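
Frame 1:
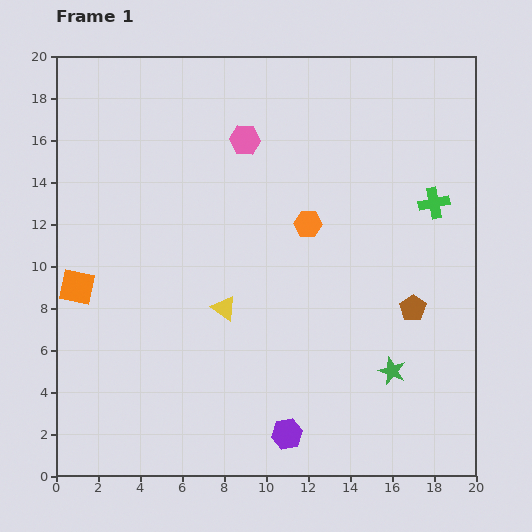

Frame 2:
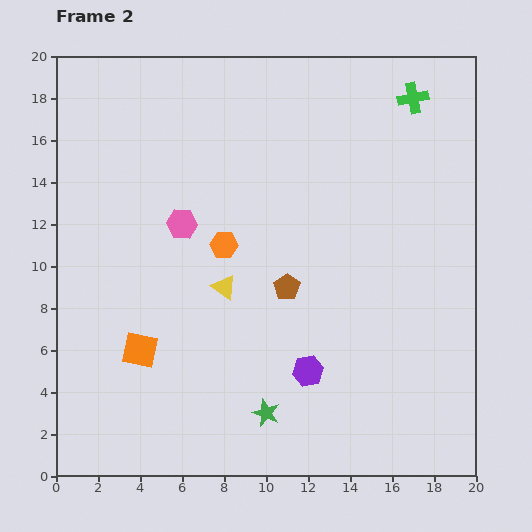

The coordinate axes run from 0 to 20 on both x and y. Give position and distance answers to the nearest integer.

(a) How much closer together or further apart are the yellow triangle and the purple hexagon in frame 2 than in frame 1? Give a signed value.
-1

Distance in frame 1: 7. Distance in frame 2: 6.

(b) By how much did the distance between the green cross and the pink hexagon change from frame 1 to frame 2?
+4

Distance in frame 1: 9. Distance in frame 2: 13.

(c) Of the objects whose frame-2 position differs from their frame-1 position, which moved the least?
the yellow triangle

(moved 1)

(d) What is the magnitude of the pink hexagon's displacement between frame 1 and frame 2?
5

The pink hexagon moved from (9, 16) to (6, 12), a distance of √(3² + 4²) ≈ 5.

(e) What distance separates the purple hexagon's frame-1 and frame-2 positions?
3

The purple hexagon moved from (11, 2) to (12, 5), a distance of √(1² + 3²) ≈ 3.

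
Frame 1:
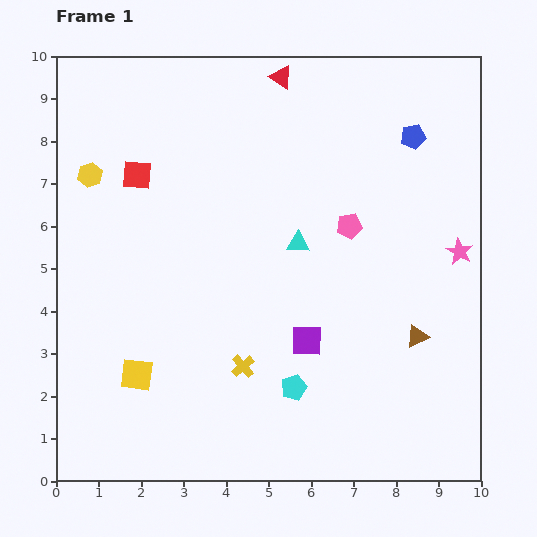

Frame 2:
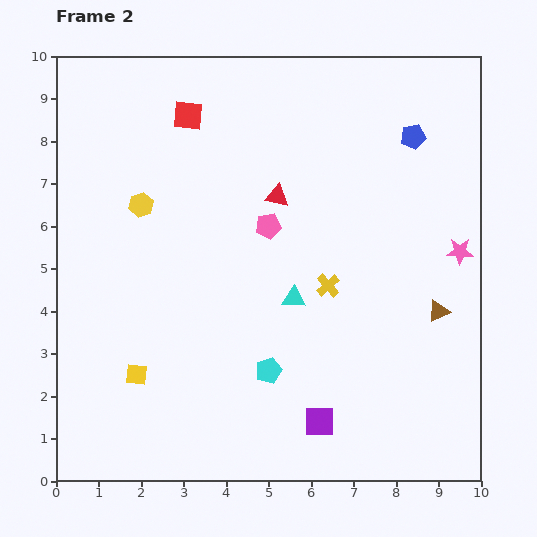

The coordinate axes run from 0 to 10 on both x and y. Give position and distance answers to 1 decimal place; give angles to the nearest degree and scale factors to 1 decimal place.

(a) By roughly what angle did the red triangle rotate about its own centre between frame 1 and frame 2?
21° counter-clockwise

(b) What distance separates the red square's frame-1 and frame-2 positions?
1.8

The red square moved from (1.9, 7.2) to (3.1, 8.6), a distance of √(1.2² + 1.4²) ≈ 1.8.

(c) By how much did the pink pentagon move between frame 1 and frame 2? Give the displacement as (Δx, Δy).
(-1.9, 0.0)

The pink pentagon was at (6.9, 6.0) in frame 1 and (5.0, 6.0) in frame 2.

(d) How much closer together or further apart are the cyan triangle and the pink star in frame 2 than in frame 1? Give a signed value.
+0.3

Distance in frame 1: 3.8. Distance in frame 2: 4.1.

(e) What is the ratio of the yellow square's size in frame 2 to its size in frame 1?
0.6×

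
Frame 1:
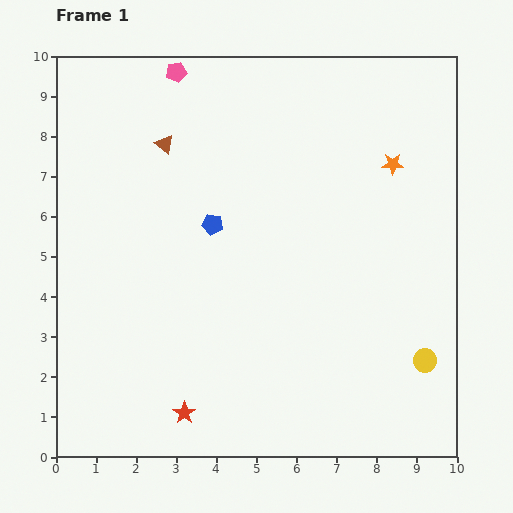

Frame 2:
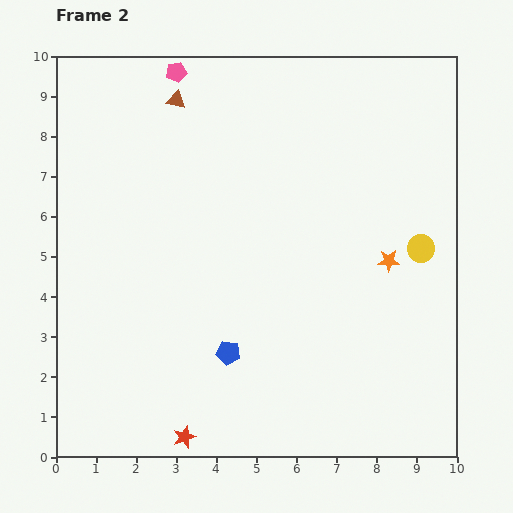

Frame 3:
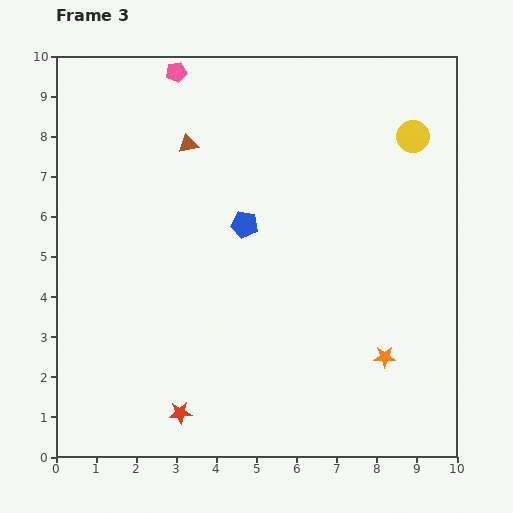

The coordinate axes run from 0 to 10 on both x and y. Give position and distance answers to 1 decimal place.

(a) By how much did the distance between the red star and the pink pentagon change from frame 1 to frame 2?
+0.6

Distance in frame 1: 8.5. Distance in frame 2: 9.1.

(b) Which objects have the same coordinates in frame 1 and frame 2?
the pink pentagon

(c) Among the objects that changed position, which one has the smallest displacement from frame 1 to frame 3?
the red star

(moved 0.1)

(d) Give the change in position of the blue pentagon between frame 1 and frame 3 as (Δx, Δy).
(0.8, 0.0)

The blue pentagon was at (3.9, 5.8) in frame 1 and (4.7, 5.8) in frame 3.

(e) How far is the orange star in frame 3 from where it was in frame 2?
2.4

The orange star moved from (8.3, 4.9) to (8.2, 2.5), a distance of √(0.1² + 2.4²) ≈ 2.4.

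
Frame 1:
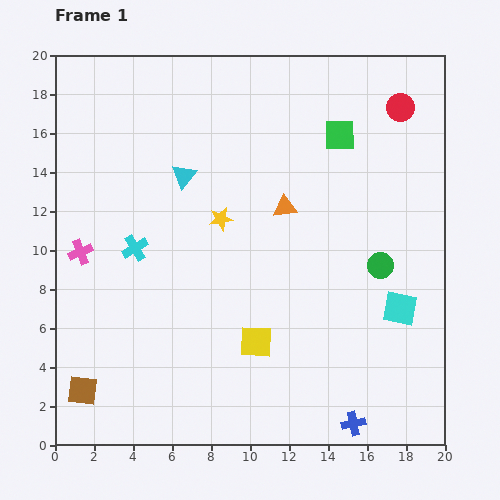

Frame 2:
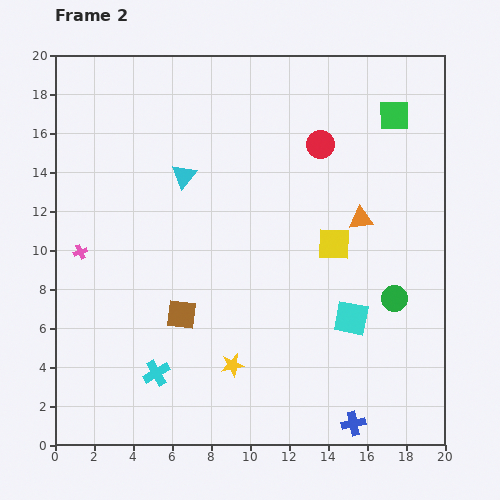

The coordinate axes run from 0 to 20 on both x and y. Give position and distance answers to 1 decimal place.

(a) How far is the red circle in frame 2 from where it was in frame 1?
4.5

The red circle moved from (17.7, 17.3) to (13.6, 15.4), a distance of √(4.1² + 1.9²) ≈ 4.5.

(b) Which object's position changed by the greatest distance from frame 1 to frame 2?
the yellow star

(moved 7.5; next 6.5)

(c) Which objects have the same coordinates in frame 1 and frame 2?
the blue cross, the pink cross, the cyan triangle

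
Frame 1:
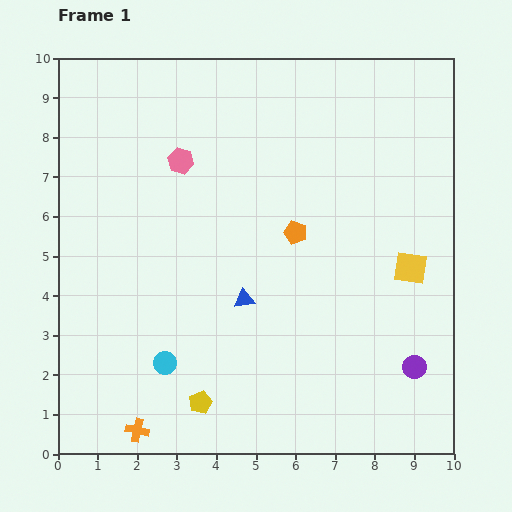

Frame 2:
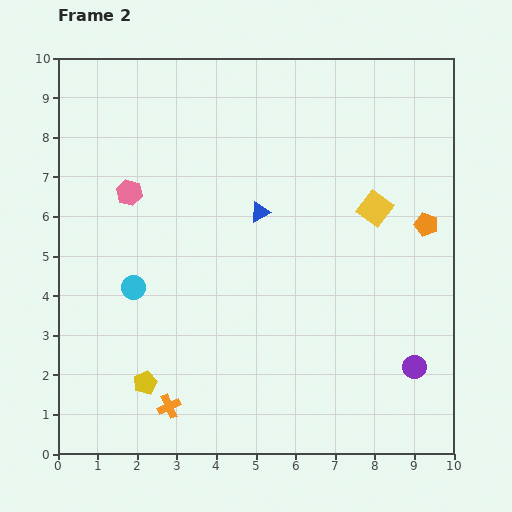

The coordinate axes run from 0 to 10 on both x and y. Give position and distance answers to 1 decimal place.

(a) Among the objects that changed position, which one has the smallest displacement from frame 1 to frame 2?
the orange cross

(moved 1.0)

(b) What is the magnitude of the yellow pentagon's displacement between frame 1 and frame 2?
1.5

The yellow pentagon moved from (3.6, 1.3) to (2.2, 1.8), a distance of √(1.4² + 0.5²) ≈ 1.5.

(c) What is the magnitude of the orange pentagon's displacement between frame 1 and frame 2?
3.3

The orange pentagon moved from (6.0, 5.6) to (9.3, 5.8), a distance of √(3.3² + 0.2²) ≈ 3.3.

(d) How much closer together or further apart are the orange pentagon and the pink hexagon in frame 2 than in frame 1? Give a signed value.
+4.1

Distance in frame 1: 3.4. Distance in frame 2: 7.5.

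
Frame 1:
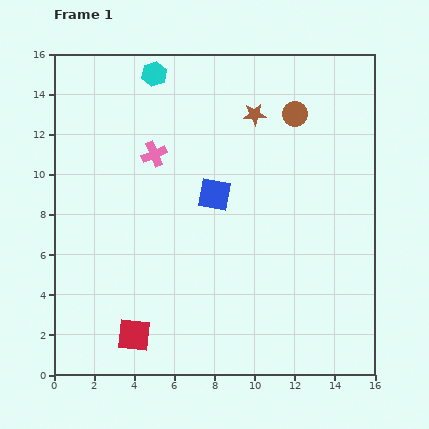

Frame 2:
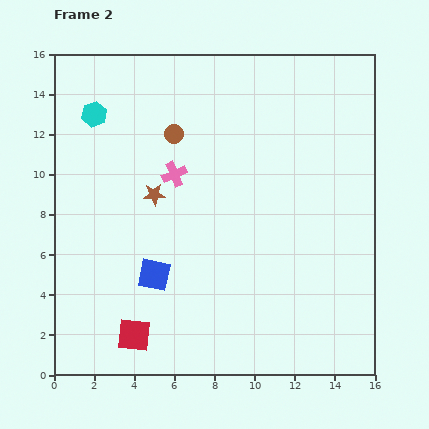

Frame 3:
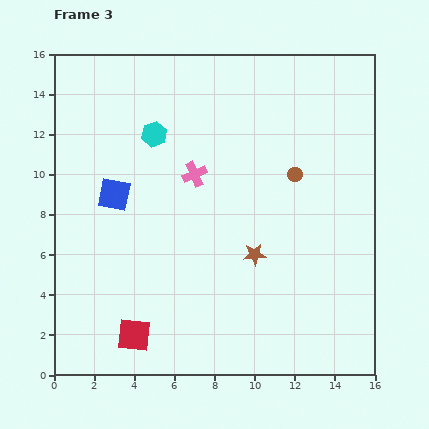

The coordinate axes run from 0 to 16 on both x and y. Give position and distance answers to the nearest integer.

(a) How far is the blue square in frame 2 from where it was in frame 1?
5

The blue square moved from (8, 9) to (5, 5), a distance of √(3² + 4²) ≈ 5.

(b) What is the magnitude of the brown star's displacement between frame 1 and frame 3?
7

The brown star moved from (10, 13) to (10, 6), a distance of √(0² + 7²) ≈ 7.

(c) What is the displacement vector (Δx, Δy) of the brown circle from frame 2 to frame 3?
(6, -2)

The brown circle was at (6, 12) in frame 2 and (12, 10) in frame 3.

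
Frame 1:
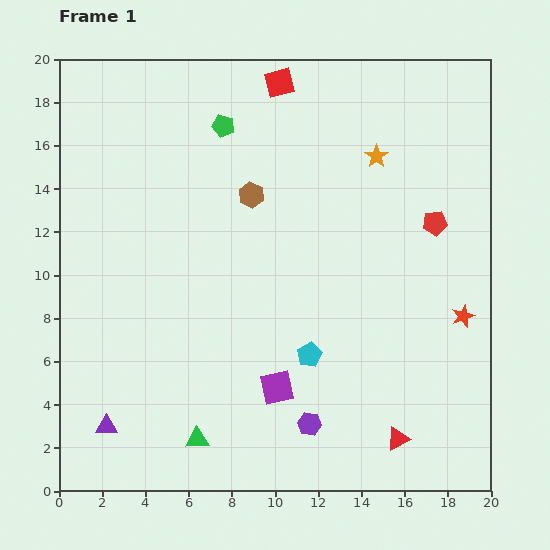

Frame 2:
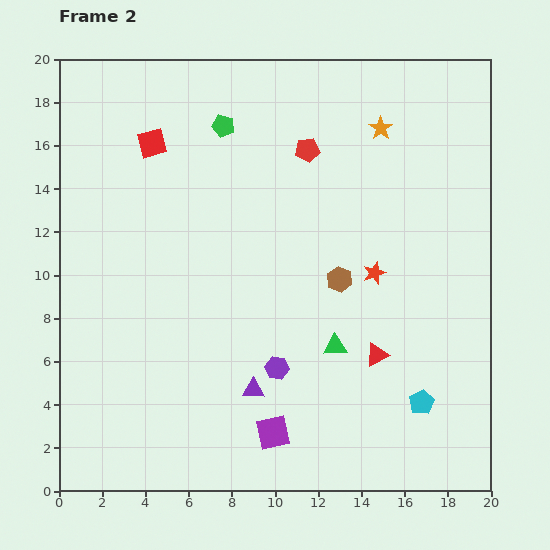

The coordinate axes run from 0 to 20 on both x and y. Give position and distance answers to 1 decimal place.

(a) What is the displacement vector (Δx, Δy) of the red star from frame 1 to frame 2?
(-4.1, 2.0)

The red star was at (18.7, 8.1) in frame 1 and (14.6, 10.1) in frame 2.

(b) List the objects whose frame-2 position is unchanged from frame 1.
the green pentagon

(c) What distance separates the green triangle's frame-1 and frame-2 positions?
7.7

The green triangle moved from (6.4, 2.4) to (12.8, 6.7), a distance of √(6.4² + 4.3²) ≈ 7.7.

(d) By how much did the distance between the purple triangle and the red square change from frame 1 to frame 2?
-5.5

Distance in frame 1: 17.8. Distance in frame 2: 12.3.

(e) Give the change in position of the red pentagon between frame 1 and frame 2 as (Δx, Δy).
(-5.9, 3.4)

The red pentagon was at (17.4, 12.4) in frame 1 and (11.5, 15.8) in frame 2.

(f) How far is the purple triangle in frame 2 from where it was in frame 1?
7.0

The purple triangle moved from (2.2, 3.0) to (9.0, 4.7), a distance of √(6.8² + 1.7²) ≈ 7.0.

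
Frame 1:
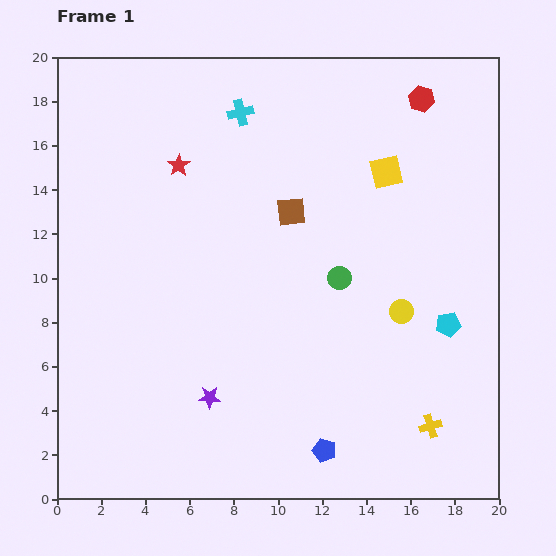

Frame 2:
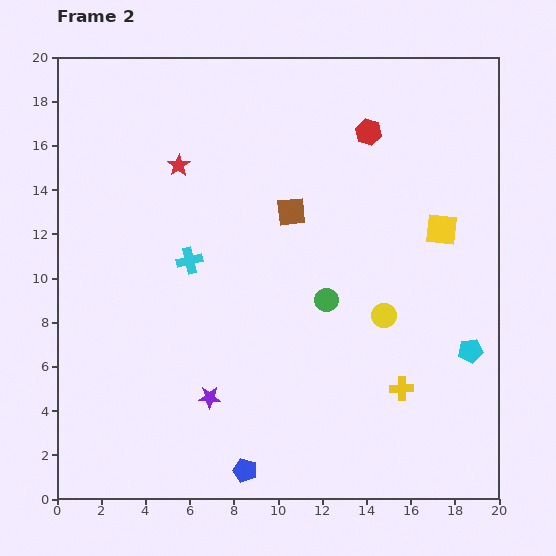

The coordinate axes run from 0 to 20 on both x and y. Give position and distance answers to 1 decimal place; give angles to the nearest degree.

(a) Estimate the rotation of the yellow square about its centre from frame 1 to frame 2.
19° clockwise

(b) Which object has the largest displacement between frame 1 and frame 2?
the cyan cross

(moved 7.1; next 3.7)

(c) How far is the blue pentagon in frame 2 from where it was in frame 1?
3.7

The blue pentagon moved from (12.1, 2.2) to (8.5, 1.3), a distance of √(3.6² + 0.9²) ≈ 3.7.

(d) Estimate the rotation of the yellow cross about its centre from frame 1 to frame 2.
16° clockwise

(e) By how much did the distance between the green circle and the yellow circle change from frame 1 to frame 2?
-0.5

Distance in frame 1: 3.2. Distance in frame 2: 2.7.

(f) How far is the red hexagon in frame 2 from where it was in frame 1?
2.8

The red hexagon moved from (16.5, 18.1) to (14.1, 16.6), a distance of √(2.4² + 1.5²) ≈ 2.8.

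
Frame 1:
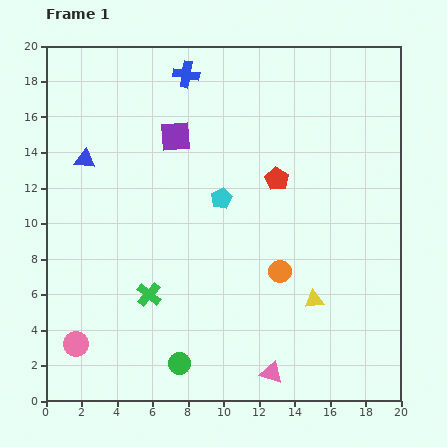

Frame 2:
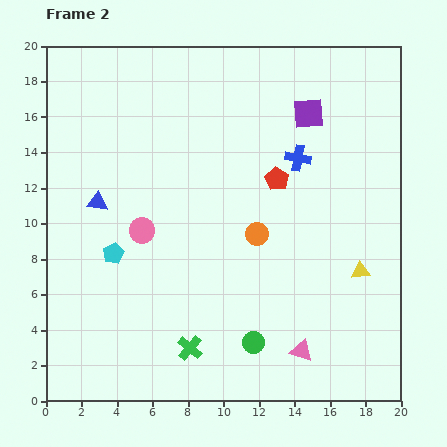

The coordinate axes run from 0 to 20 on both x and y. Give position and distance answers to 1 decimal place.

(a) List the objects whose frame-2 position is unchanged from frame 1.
the red pentagon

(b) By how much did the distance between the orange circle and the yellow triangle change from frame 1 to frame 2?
+3.7

Distance in frame 1: 2.5. Distance in frame 2: 6.2.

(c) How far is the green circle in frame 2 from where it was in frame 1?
4.4

The green circle moved from (7.5, 2.1) to (11.7, 3.3), a distance of √(4.2² + 1.2²) ≈ 4.4.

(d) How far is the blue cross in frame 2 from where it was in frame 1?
7.9

The blue cross moved from (7.9, 18.4) to (14.2, 13.7), a distance of √(6.3² + 4.7²) ≈ 7.9.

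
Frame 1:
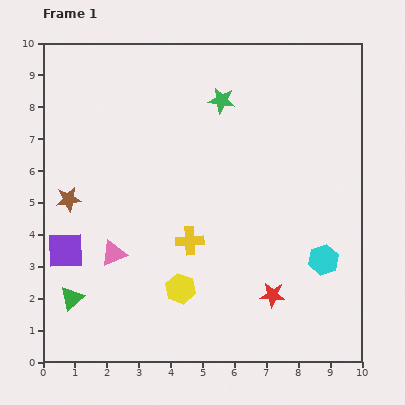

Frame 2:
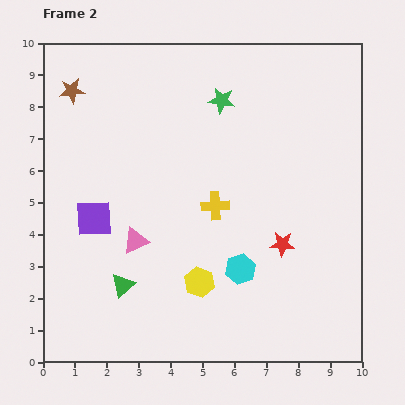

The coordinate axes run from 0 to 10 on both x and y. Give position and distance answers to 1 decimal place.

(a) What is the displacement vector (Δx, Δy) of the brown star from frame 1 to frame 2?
(0.1, 3.4)

The brown star was at (0.8, 5.1) in frame 1 and (0.9, 8.5) in frame 2.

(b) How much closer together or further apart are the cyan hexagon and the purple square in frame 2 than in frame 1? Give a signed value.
-3.2

Distance in frame 1: 8.1. Distance in frame 2: 4.9.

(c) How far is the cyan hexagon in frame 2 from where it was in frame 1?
2.6

The cyan hexagon moved from (8.8, 3.2) to (6.2, 2.9), a distance of √(2.6² + 0.3²) ≈ 2.6.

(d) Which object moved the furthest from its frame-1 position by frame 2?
the brown star

(moved 3.4; next 2.6)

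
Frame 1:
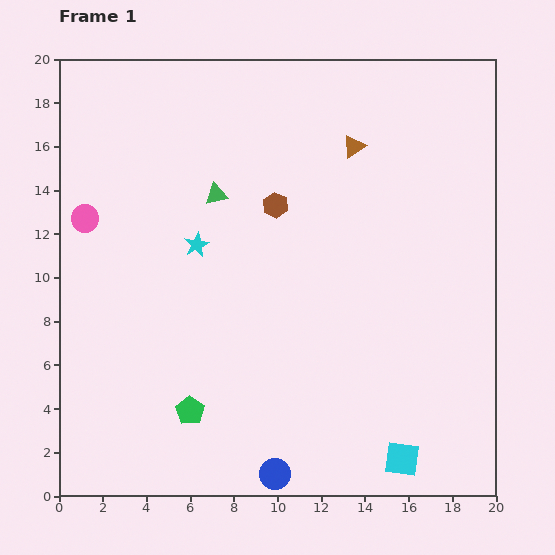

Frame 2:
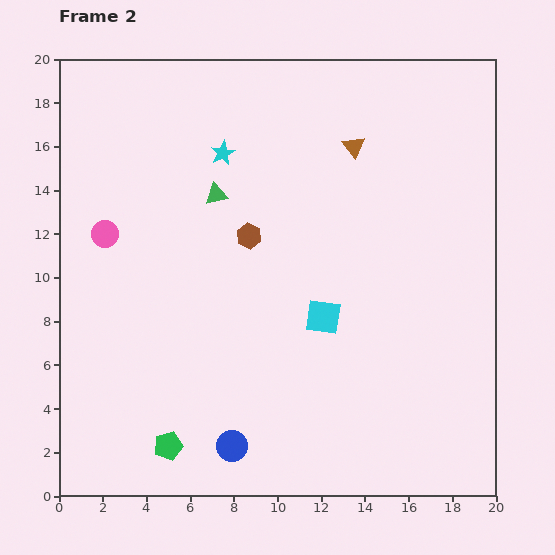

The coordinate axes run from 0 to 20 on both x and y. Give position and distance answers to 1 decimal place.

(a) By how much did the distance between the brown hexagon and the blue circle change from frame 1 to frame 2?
-2.7

Distance in frame 1: 12.3. Distance in frame 2: 9.6.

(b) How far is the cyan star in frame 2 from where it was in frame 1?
4.4

The cyan star moved from (6.3, 11.5) to (7.5, 15.7), a distance of √(1.2² + 4.2²) ≈ 4.4.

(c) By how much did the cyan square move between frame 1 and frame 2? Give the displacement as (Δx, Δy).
(-3.6, 6.5)

The cyan square was at (15.7, 1.7) in frame 1 and (12.1, 8.2) in frame 2.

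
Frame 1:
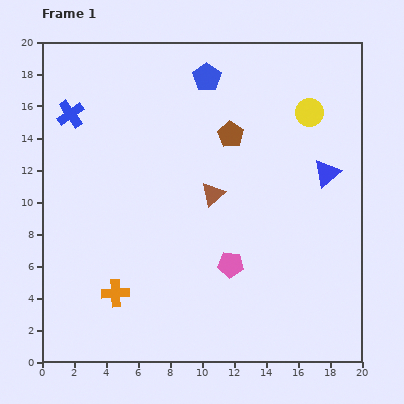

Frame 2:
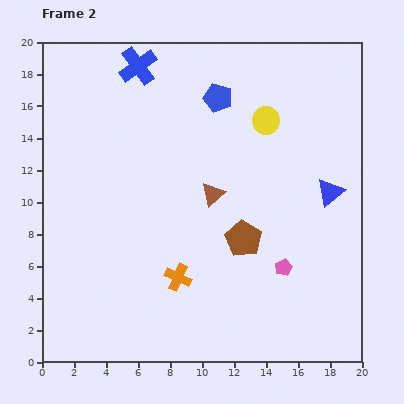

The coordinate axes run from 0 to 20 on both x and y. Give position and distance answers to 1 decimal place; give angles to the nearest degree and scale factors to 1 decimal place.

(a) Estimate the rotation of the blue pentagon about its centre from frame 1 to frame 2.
18° counter-clockwise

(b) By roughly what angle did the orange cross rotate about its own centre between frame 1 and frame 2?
27° clockwise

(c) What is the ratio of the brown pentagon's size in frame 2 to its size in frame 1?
1.4×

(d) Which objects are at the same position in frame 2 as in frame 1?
the brown triangle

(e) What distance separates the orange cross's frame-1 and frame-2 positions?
4.0

The orange cross moved from (4.6, 4.3) to (8.5, 5.3), a distance of √(3.9² + 1.0²) ≈ 4.0.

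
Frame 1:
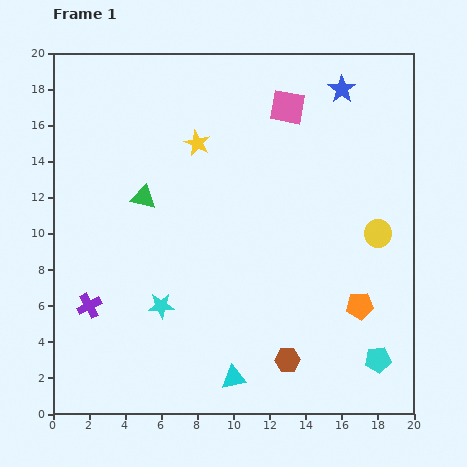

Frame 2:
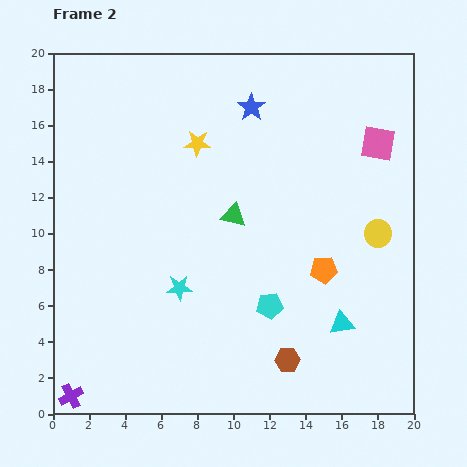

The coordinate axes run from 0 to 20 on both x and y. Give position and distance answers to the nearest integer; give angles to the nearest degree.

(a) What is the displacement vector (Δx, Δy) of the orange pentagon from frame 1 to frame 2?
(-2, 2)

The orange pentagon was at (17, 6) in frame 1 and (15, 8) in frame 2.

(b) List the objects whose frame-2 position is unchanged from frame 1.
the yellow circle, the yellow star, the brown hexagon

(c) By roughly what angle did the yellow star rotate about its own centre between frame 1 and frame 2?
24° counter-clockwise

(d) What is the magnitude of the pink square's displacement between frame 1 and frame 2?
5

The pink square moved from (13, 17) to (18, 15), a distance of √(5² + 2²) ≈ 5.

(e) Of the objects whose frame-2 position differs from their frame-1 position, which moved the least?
the cyan star

(moved 1)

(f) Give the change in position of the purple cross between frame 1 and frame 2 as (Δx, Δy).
(-1, -5)

The purple cross was at (2, 6) in frame 1 and (1, 1) in frame 2.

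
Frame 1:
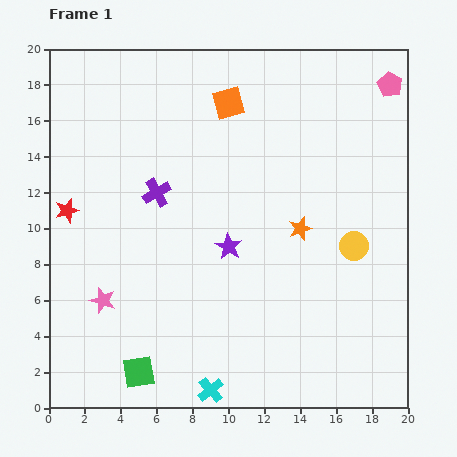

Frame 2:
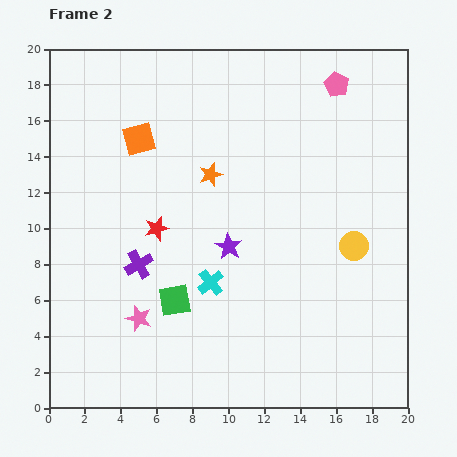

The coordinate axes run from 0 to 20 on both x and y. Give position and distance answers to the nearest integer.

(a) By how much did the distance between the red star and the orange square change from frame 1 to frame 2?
-6

Distance in frame 1: 11. Distance in frame 2: 5.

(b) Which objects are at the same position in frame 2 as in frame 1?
the purple star, the yellow circle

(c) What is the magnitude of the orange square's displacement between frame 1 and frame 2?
5

The orange square moved from (10, 17) to (5, 15), a distance of √(5² + 2²) ≈ 5.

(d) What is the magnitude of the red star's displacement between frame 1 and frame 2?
5

The red star moved from (1, 11) to (6, 10), a distance of √(5² + 1²) ≈ 5.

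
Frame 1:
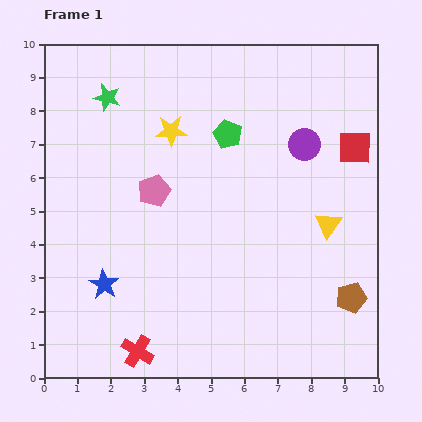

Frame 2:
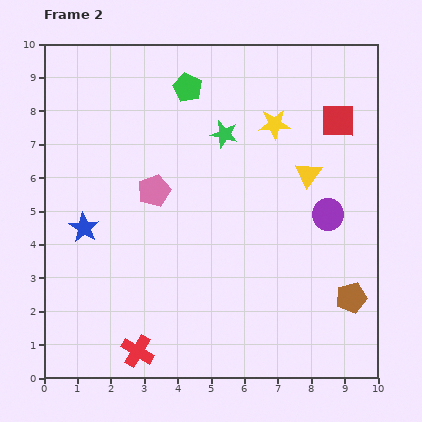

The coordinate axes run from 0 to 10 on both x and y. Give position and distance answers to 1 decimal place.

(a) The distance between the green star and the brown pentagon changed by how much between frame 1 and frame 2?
-3.2

Distance in frame 1: 9.4. Distance in frame 2: 6.2.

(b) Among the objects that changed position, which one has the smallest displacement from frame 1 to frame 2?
the red square

(moved 0.9)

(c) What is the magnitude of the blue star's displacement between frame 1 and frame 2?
1.8

The blue star moved from (1.8, 2.8) to (1.2, 4.5), a distance of √(0.6² + 1.7²) ≈ 1.8.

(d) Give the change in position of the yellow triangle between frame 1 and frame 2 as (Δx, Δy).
(-0.6, 1.5)

The yellow triangle was at (8.5, 4.6) in frame 1 and (7.9, 6.1) in frame 2.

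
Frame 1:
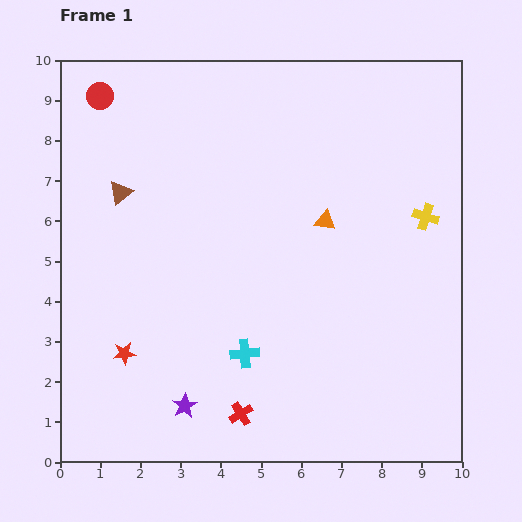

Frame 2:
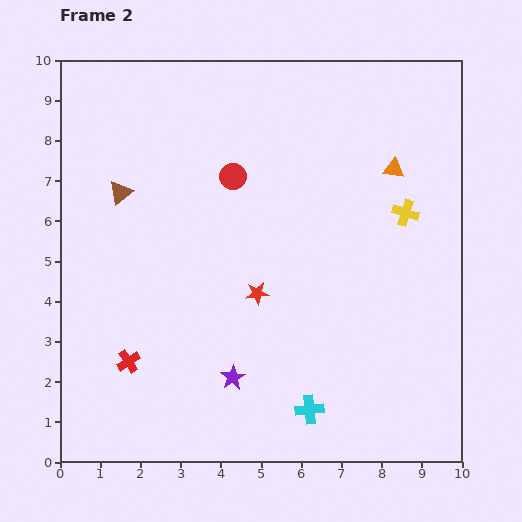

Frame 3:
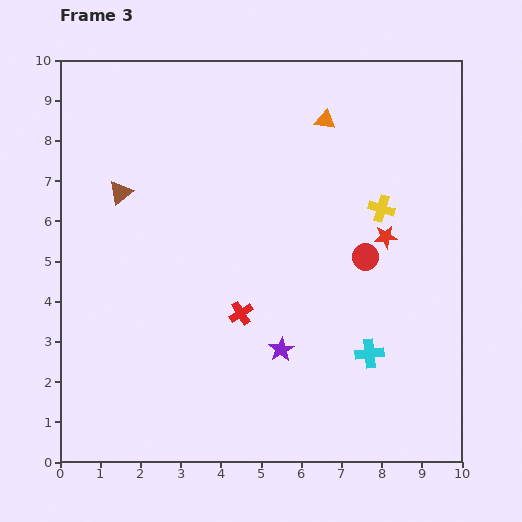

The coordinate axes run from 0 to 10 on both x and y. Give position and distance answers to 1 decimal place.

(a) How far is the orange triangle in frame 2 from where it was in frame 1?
2.1

The orange triangle moved from (6.6, 6.0) to (8.3, 7.3), a distance of √(1.7² + 1.3²) ≈ 2.1.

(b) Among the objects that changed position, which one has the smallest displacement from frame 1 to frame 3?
the yellow cross

(moved 1.1)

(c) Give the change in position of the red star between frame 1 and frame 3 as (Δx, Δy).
(6.5, 2.9)

The red star was at (1.6, 2.7) in frame 1 and (8.1, 5.6) in frame 3.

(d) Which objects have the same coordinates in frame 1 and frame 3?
the brown triangle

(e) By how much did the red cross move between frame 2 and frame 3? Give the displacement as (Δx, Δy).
(2.8, 1.2)

The red cross was at (1.7, 2.5) in frame 2 and (4.5, 3.7) in frame 3.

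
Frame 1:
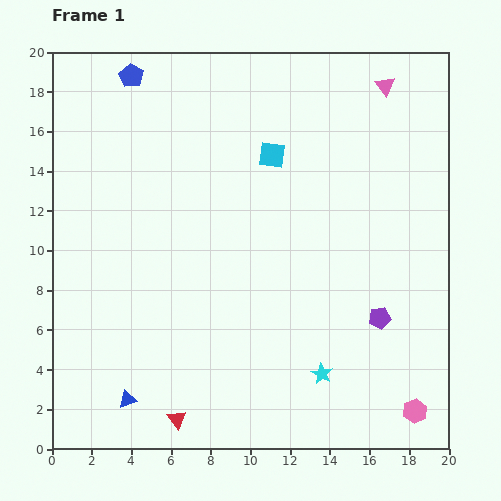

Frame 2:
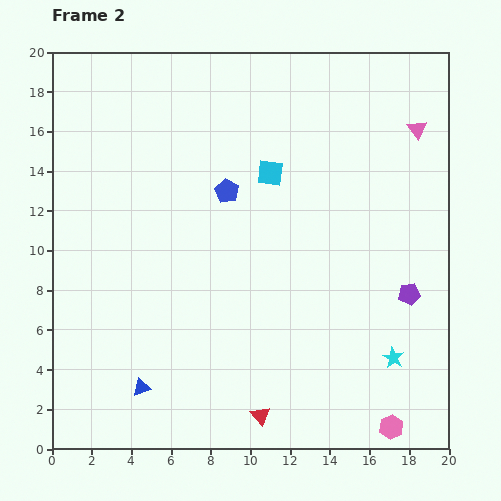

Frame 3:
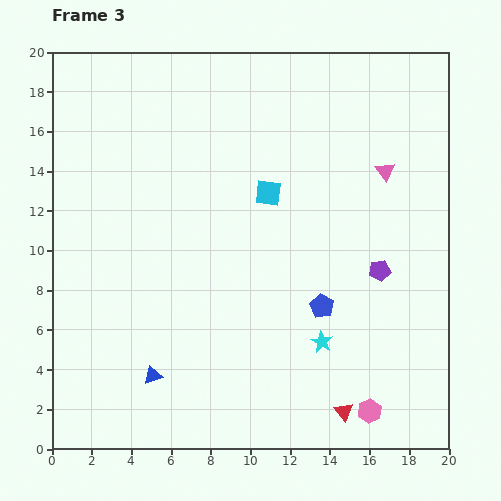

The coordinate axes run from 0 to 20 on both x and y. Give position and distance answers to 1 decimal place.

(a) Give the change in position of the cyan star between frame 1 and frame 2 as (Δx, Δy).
(3.6, 0.8)

The cyan star was at (13.6, 3.8) in frame 1 and (17.2, 4.6) in frame 2.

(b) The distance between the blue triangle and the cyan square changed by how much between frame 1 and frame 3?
-3.4

Distance in frame 1: 14.3. Distance in frame 3: 10.9.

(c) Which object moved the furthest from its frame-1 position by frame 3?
the blue pentagon

(moved 15.1; next 8.4)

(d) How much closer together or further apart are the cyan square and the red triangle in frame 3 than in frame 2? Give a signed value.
-0.6

Distance in frame 2: 12.2. Distance in frame 3: 11.6.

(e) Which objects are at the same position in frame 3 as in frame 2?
none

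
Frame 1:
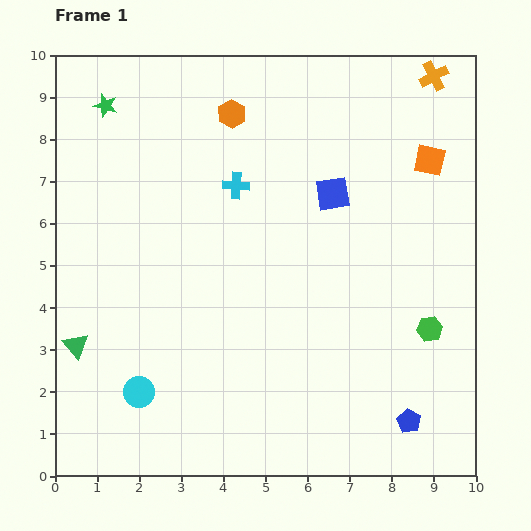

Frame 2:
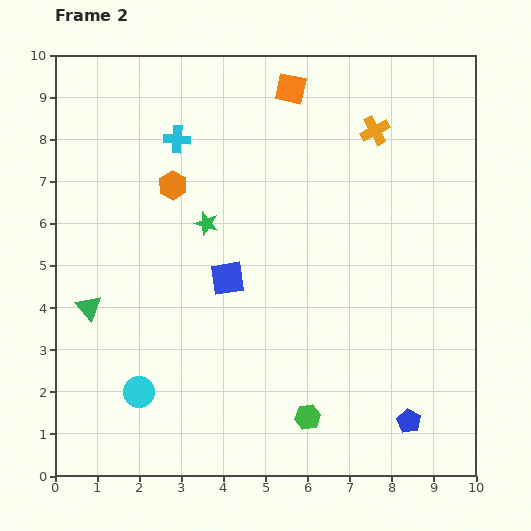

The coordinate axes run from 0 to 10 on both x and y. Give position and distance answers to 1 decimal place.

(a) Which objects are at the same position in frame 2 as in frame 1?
the blue pentagon, the cyan circle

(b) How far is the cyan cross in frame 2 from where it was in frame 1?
1.8

The cyan cross moved from (4.3, 6.9) to (2.9, 8.0), a distance of √(1.4² + 1.1²) ≈ 1.8.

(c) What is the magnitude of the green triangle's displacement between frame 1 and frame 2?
0.9

The green triangle moved from (0.5, 3.1) to (0.8, 4.0), a distance of √(0.3² + 0.9²) ≈ 0.9.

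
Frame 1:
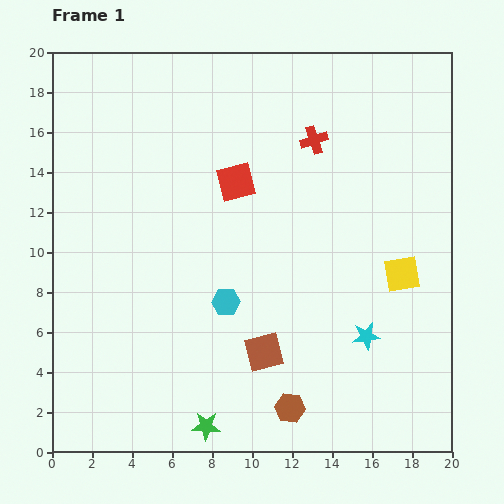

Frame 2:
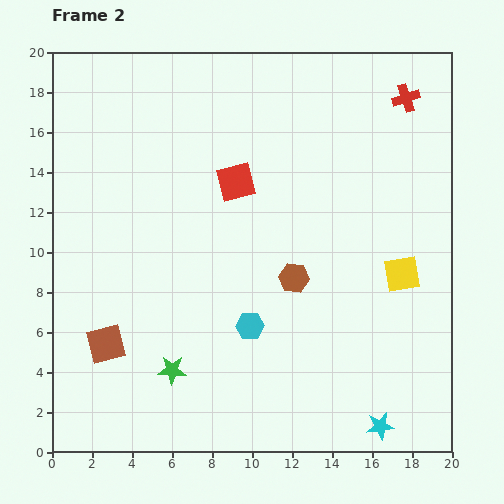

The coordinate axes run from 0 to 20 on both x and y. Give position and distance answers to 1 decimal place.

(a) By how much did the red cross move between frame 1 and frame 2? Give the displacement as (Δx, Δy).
(4.6, 2.1)

The red cross was at (13.1, 15.6) in frame 1 and (17.7, 17.7) in frame 2.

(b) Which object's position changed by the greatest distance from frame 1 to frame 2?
the brown square

(moved 7.9; next 6.5)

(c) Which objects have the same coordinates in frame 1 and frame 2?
the red square, the yellow square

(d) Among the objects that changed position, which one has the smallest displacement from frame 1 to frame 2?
the cyan hexagon

(moved 1.7)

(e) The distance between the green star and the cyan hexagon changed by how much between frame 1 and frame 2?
-1.8

Distance in frame 1: 6.3. Distance in frame 2: 4.5.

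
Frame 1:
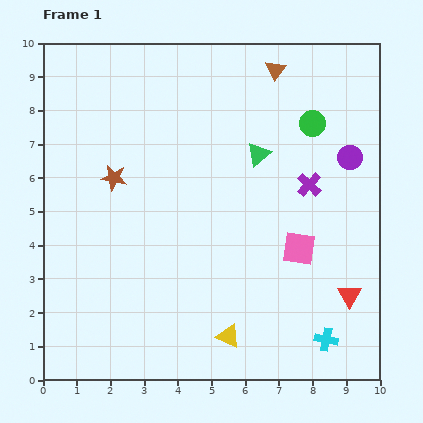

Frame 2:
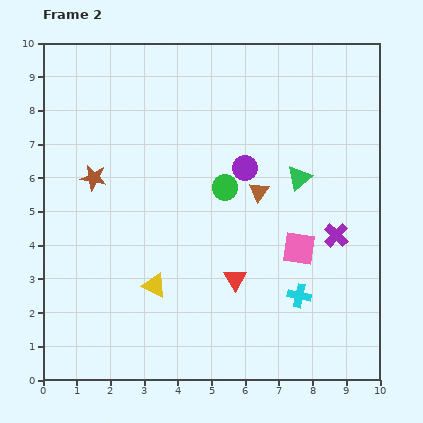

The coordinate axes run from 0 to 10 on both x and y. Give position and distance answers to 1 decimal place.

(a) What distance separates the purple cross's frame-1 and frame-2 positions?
1.7

The purple cross moved from (7.9, 5.8) to (8.7, 4.3), a distance of √(0.8² + 1.5²) ≈ 1.7.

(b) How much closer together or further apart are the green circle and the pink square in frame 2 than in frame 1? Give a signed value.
-0.9

Distance in frame 1: 3.7. Distance in frame 2: 2.8.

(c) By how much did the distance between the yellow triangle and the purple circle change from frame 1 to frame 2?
-2.0

Distance in frame 1: 6.4. Distance in frame 2: 4.4.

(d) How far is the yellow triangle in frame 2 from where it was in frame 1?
2.7

The yellow triangle moved from (5.5, 1.3) to (3.3, 2.8), a distance of √(2.2² + 1.5²) ≈ 2.7.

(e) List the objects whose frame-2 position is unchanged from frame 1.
the pink square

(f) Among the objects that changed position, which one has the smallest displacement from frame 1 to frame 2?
the brown star

(moved 0.6)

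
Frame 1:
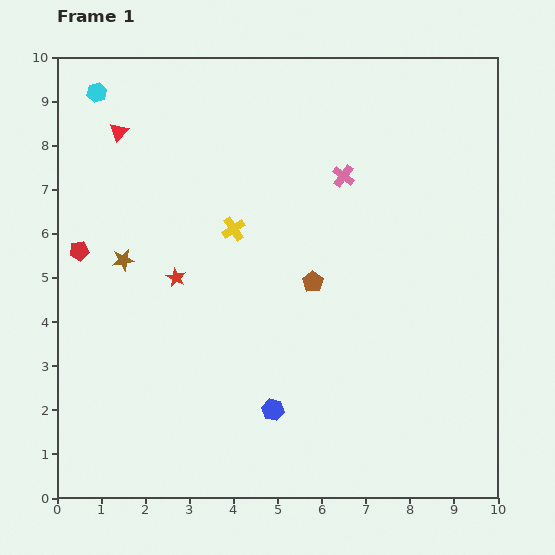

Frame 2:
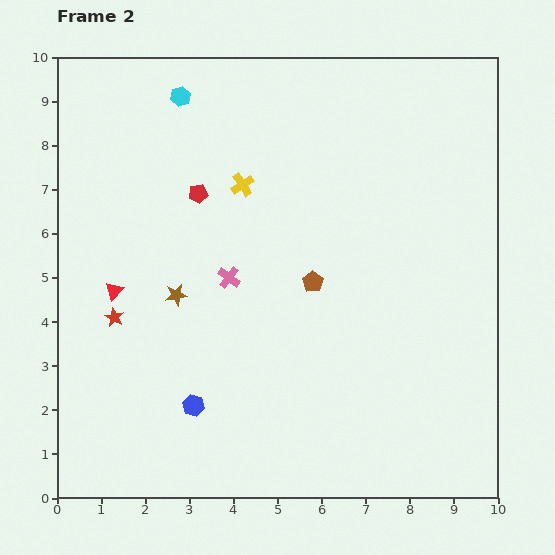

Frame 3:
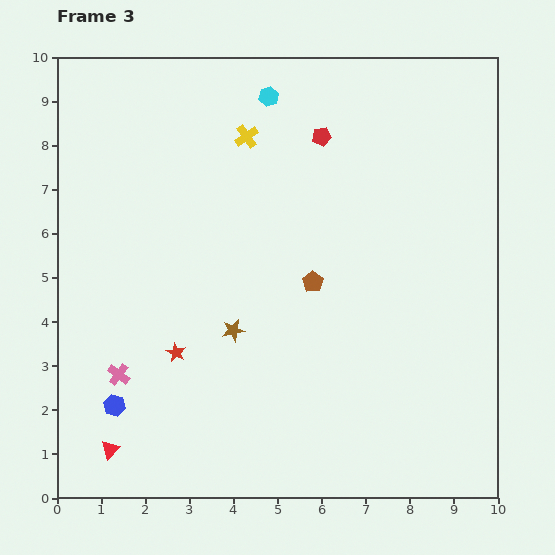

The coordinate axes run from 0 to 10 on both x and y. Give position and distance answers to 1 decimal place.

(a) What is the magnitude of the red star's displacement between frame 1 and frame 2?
1.7

The red star moved from (2.7, 5.0) to (1.3, 4.1), a distance of √(1.4² + 0.9²) ≈ 1.7.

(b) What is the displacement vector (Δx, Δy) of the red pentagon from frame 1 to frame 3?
(5.5, 2.6)

The red pentagon was at (0.5, 5.6) in frame 1 and (6.0, 8.2) in frame 3.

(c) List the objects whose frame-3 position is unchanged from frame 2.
the brown pentagon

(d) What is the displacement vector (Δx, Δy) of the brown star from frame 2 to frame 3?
(1.3, -0.8)

The brown star was at (2.7, 4.6) in frame 2 and (4.0, 3.8) in frame 3.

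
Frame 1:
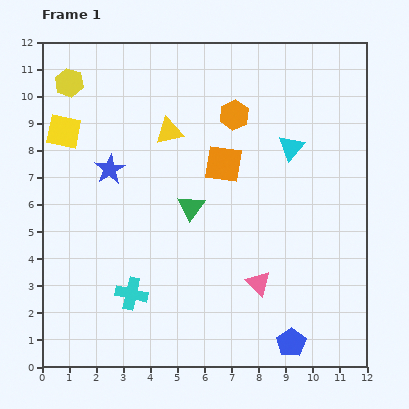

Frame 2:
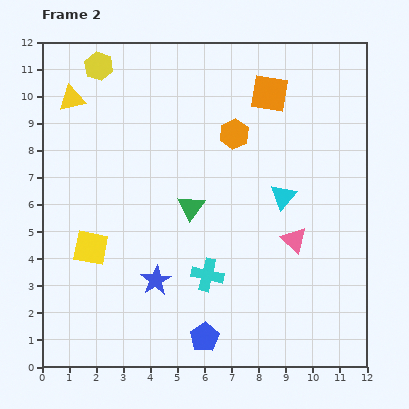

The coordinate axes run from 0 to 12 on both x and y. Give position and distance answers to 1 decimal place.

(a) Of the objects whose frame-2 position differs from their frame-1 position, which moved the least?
the orange hexagon

(moved 0.7)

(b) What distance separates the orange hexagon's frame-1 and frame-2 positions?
0.7

The orange hexagon moved from (7.1, 9.3) to (7.1, 8.6), a distance of √(0.0² + 0.7²) ≈ 0.7.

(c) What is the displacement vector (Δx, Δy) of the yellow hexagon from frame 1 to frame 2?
(1.1, 0.6)

The yellow hexagon was at (1.0, 10.5) in frame 1 and (2.1, 11.1) in frame 2.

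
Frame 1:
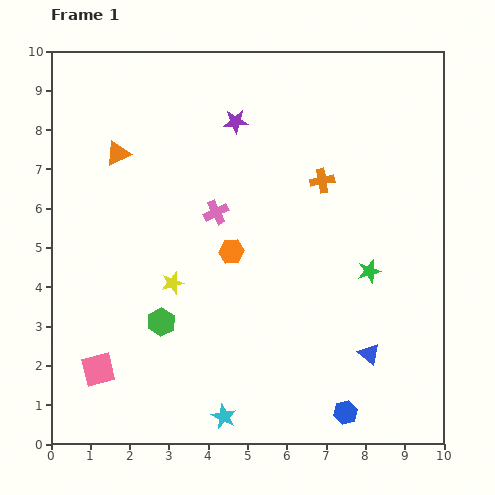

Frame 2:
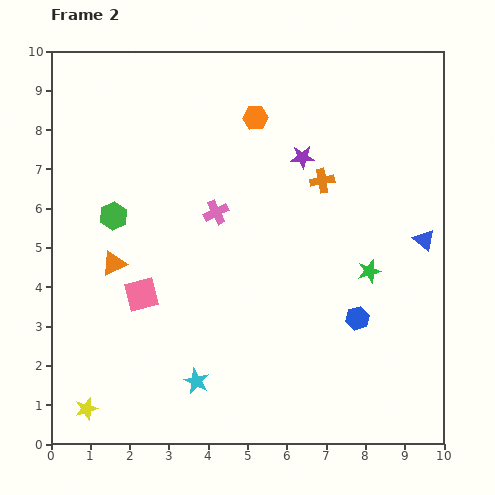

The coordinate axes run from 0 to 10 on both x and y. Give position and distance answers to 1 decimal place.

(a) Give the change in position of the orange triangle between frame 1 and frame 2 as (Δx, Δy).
(-0.1, -2.8)

The orange triangle was at (1.7, 7.4) in frame 1 and (1.6, 4.6) in frame 2.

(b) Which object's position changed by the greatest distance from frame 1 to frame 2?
the yellow star

(moved 3.9; next 3.5)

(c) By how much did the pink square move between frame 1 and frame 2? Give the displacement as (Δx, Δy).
(1.1, 1.9)

The pink square was at (1.2, 1.9) in frame 1 and (2.3, 3.8) in frame 2.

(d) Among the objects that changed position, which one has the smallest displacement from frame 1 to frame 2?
the cyan star

(moved 1.1)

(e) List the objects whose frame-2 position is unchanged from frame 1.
the green star, the pink cross, the orange cross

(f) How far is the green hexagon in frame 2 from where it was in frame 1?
3.0

The green hexagon moved from (2.8, 3.1) to (1.6, 5.8), a distance of √(1.2² + 2.7²) ≈ 3.0.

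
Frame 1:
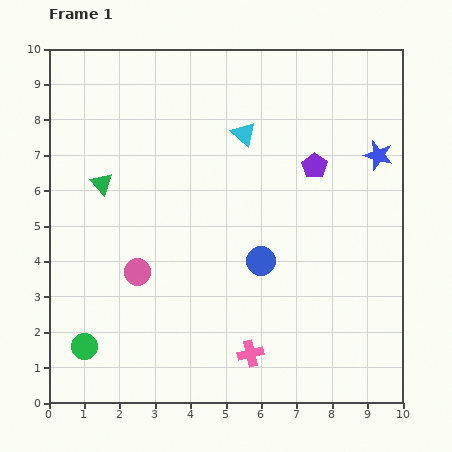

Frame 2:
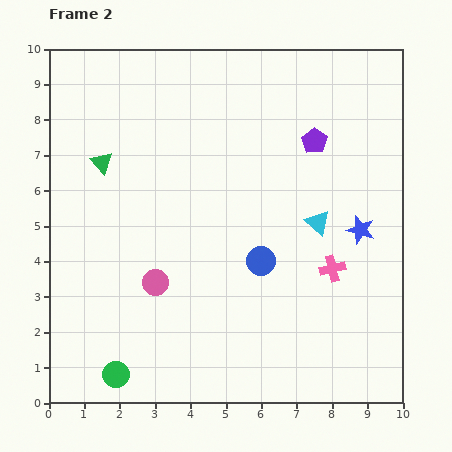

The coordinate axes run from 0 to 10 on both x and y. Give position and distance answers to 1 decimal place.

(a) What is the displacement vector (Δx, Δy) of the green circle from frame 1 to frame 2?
(0.9, -0.8)

The green circle was at (1.0, 1.6) in frame 1 and (1.9, 0.8) in frame 2.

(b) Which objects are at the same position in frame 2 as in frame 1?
the blue circle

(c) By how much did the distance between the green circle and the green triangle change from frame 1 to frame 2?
+1.4

Distance in frame 1: 4.6. Distance in frame 2: 6.0.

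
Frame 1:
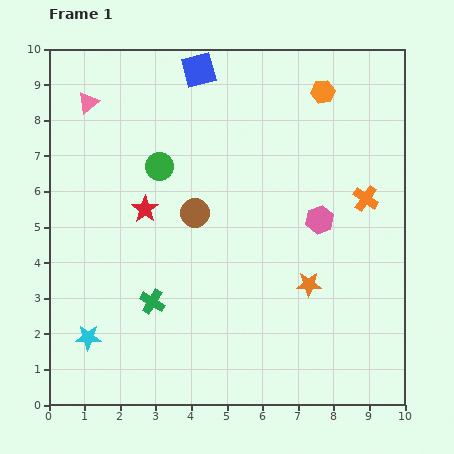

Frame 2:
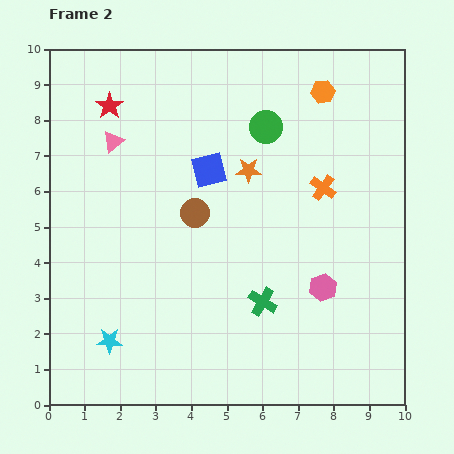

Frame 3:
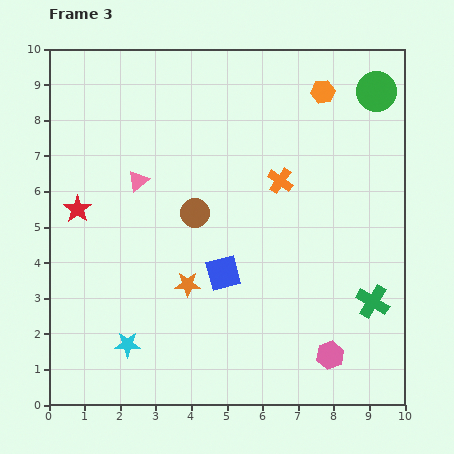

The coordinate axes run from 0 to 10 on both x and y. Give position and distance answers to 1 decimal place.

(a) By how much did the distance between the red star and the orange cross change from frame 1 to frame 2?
+0.2

Distance in frame 1: 6.2. Distance in frame 2: 6.4.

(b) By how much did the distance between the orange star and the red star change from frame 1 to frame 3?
-1.4

Distance in frame 1: 5.1. Distance in frame 3: 3.7.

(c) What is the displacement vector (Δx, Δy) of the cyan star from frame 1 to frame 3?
(1.1, -0.2)

The cyan star was at (1.1, 1.9) in frame 1 and (2.2, 1.7) in frame 3.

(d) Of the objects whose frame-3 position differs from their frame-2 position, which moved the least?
the cyan star

(moved 0.5)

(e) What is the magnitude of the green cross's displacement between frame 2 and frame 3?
3.1

The green cross moved from (6.0, 2.9) to (9.1, 2.9), a distance of √(3.1² + 0.0²) ≈ 3.1.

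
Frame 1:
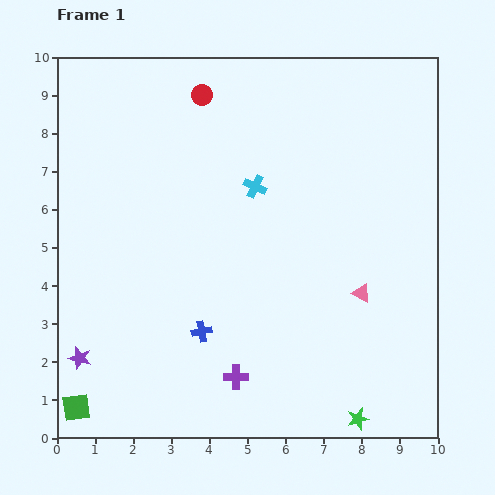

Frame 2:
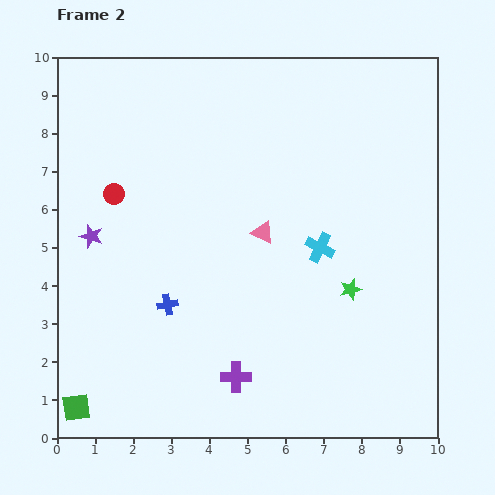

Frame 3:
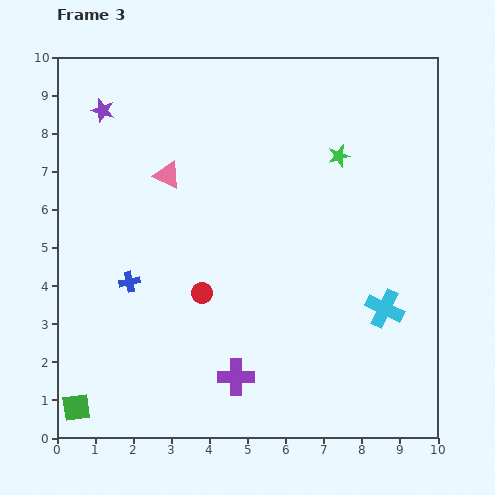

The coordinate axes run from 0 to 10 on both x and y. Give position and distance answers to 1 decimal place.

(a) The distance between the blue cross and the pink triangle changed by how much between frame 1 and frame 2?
-1.2

Distance in frame 1: 4.3. Distance in frame 2: 3.1.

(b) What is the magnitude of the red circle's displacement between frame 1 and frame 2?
3.5

The red circle moved from (3.8, 9.0) to (1.5, 6.4), a distance of √(2.3² + 2.6²) ≈ 3.5.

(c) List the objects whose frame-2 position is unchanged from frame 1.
the green square, the purple cross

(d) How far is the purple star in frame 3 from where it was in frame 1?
6.5

The purple star moved from (0.6, 2.1) to (1.2, 8.6), a distance of √(0.6² + 6.5²) ≈ 6.5.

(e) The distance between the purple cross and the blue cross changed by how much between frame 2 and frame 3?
+1.2

Distance in frame 2: 2.6. Distance in frame 3: 3.8.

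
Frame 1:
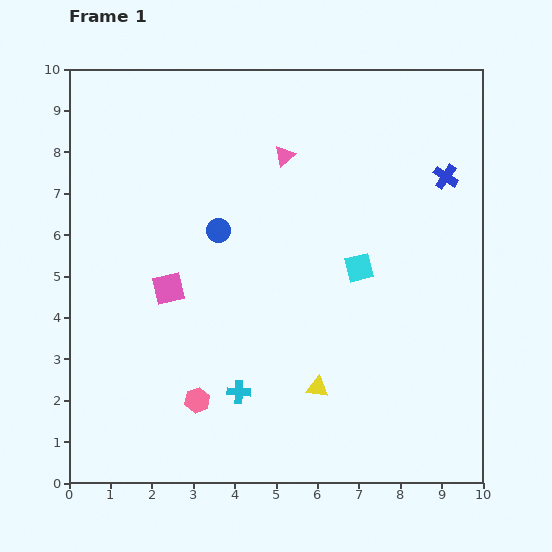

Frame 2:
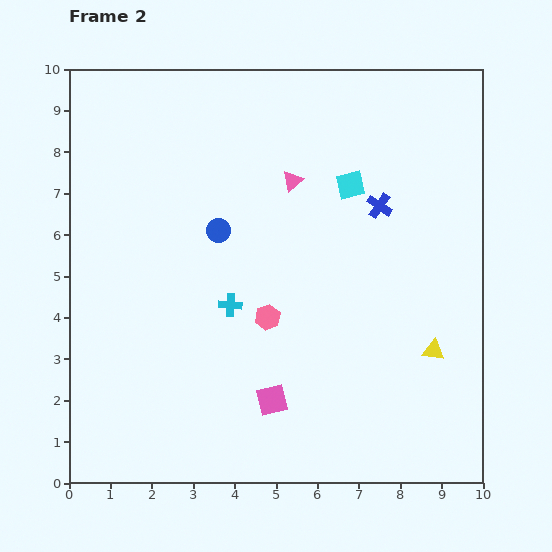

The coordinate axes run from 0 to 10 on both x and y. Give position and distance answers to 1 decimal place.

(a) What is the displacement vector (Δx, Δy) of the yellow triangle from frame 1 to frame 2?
(2.8, 0.9)

The yellow triangle was at (6.0, 2.3) in frame 1 and (8.8, 3.2) in frame 2.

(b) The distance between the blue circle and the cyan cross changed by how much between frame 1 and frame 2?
-2.1

Distance in frame 1: 3.9. Distance in frame 2: 1.8.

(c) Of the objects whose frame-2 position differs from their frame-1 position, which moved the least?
the pink triangle

(moved 0.6)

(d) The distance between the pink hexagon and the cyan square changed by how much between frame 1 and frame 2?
-1.2

Distance in frame 1: 5.0. Distance in frame 2: 3.8.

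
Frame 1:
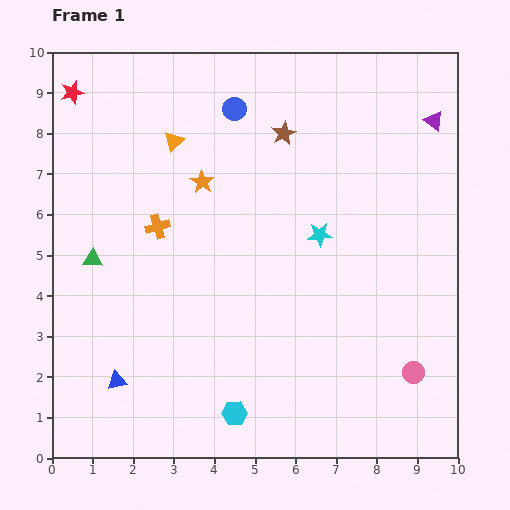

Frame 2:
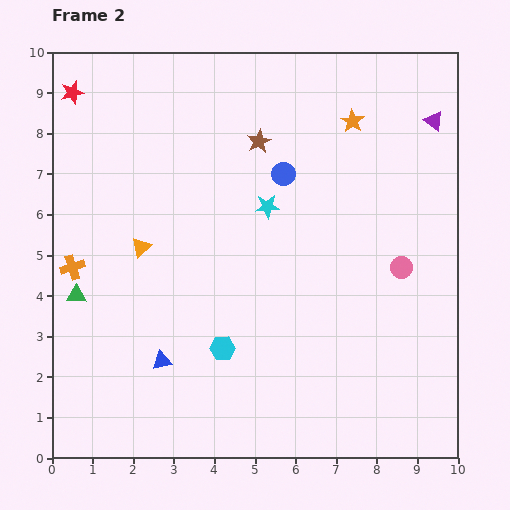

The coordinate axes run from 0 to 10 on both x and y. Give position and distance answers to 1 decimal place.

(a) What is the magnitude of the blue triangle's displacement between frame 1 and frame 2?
1.2

The blue triangle moved from (1.6, 1.9) to (2.7, 2.4), a distance of √(1.1² + 0.5²) ≈ 1.2.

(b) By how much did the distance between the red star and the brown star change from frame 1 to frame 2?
-0.5

Distance in frame 1: 5.3. Distance in frame 2: 4.8.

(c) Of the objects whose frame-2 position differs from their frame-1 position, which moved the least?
the brown star

(moved 0.6)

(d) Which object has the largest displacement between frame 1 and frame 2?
the orange star

(moved 4.0; next 2.7)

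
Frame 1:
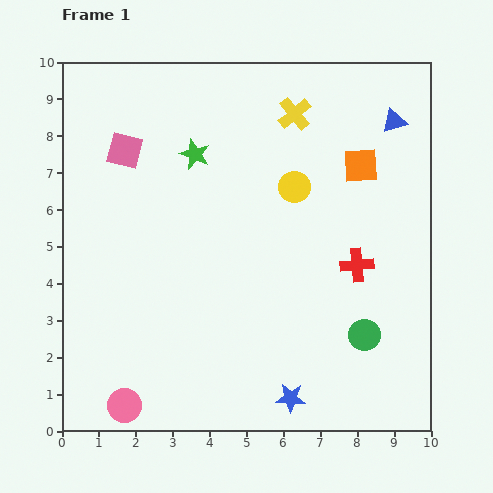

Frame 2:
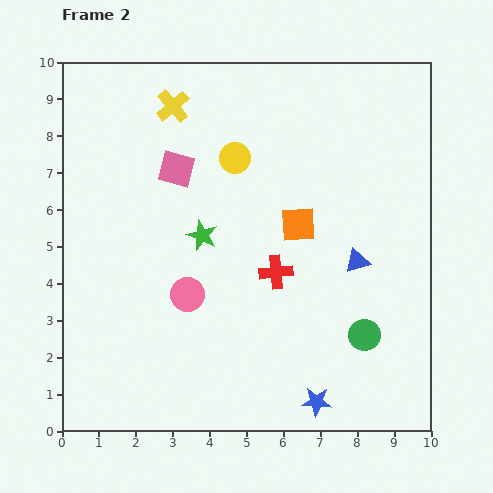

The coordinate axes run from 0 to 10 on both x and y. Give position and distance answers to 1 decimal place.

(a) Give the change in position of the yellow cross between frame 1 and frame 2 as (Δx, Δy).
(-3.3, 0.2)

The yellow cross was at (6.3, 8.6) in frame 1 and (3.0, 8.8) in frame 2.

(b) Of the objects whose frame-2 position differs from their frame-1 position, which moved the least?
the blue star

(moved 0.7)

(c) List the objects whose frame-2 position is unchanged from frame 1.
the green circle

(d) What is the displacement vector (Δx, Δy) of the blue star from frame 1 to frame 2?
(0.7, -0.1)

The blue star was at (6.2, 0.9) in frame 1 and (6.9, 0.8) in frame 2.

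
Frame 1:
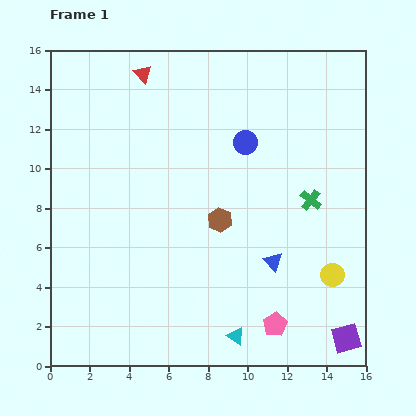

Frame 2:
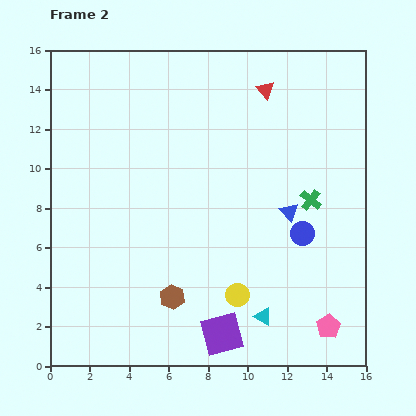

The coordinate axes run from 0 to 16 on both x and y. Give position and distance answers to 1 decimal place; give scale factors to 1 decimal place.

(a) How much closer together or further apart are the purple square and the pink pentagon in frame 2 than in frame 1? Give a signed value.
+1.7

Distance in frame 1: 3.7. Distance in frame 2: 5.4.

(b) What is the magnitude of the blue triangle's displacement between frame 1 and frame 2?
2.6

The blue triangle moved from (11.3, 5.3) to (12.1, 7.8), a distance of √(0.8² + 2.5²) ≈ 2.6.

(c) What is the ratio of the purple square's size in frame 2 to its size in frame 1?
1.5×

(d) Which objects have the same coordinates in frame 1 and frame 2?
the green cross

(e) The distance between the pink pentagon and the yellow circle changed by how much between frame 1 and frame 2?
+1.1

Distance in frame 1: 3.8. Distance in frame 2: 4.9.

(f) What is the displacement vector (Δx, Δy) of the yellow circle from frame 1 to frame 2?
(-4.8, -1.0)

The yellow circle was at (14.3, 4.6) in frame 1 and (9.5, 3.6) in frame 2.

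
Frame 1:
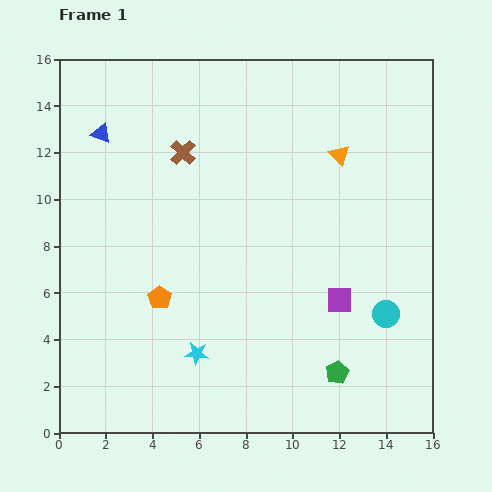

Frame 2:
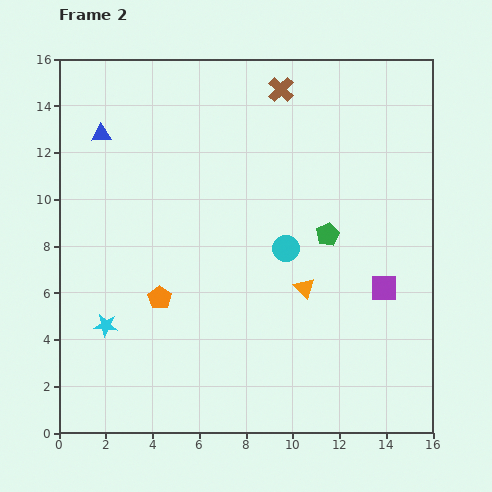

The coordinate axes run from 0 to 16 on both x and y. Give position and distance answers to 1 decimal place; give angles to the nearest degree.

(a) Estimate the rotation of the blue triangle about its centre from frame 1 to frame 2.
22° counter-clockwise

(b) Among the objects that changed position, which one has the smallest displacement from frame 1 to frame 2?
the purple square

(moved 2.0)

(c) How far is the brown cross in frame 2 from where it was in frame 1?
5.0

The brown cross moved from (5.3, 12.0) to (9.5, 14.7), a distance of √(4.2² + 2.7²) ≈ 5.0.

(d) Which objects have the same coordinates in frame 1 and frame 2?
the blue triangle, the orange pentagon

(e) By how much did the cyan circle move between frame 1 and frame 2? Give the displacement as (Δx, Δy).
(-4.3, 2.8)

The cyan circle was at (14.0, 5.1) in frame 1 and (9.7, 7.9) in frame 2.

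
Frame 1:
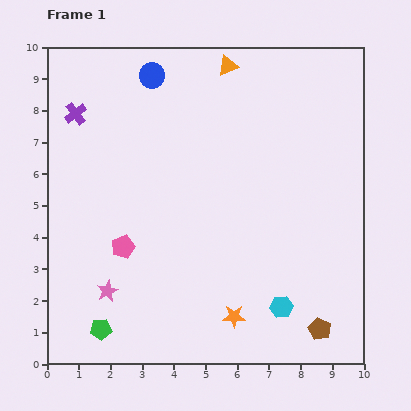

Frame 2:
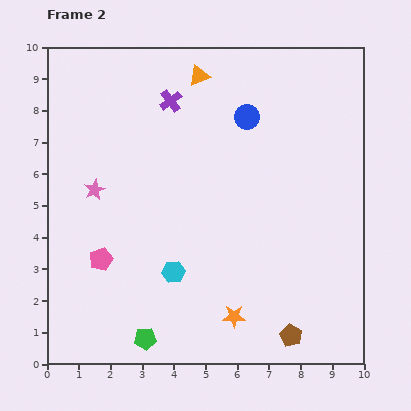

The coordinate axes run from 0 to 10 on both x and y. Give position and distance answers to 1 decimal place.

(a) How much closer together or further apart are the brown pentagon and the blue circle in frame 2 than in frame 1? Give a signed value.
-2.6

Distance in frame 1: 9.6. Distance in frame 2: 7.0.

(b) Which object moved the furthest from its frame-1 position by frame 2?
the cyan hexagon

(moved 3.6; next 3.3)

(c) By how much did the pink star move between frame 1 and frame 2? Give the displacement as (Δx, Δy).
(-0.4, 3.2)

The pink star was at (1.9, 2.3) in frame 1 and (1.5, 5.5) in frame 2.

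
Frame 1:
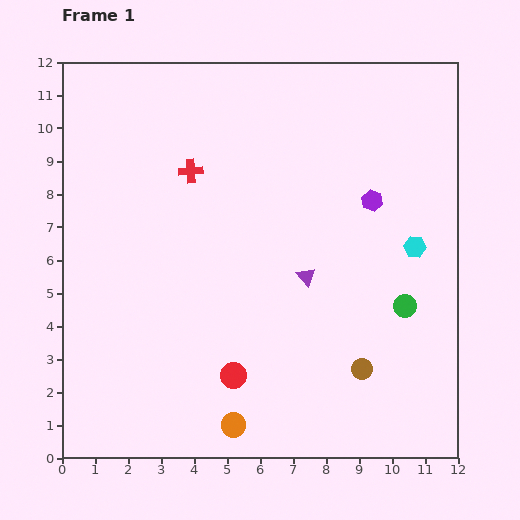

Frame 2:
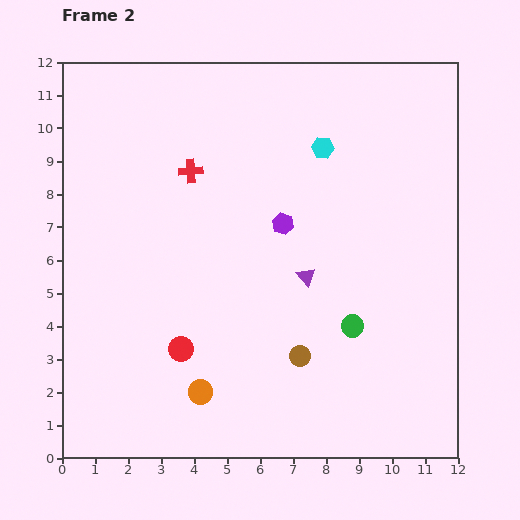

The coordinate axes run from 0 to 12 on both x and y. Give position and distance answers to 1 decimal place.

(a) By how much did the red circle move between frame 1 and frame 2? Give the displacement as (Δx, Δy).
(-1.6, 0.8)

The red circle was at (5.2, 2.5) in frame 1 and (3.6, 3.3) in frame 2.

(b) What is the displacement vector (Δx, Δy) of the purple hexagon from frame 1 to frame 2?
(-2.7, -0.7)

The purple hexagon was at (9.4, 7.8) in frame 1 and (6.7, 7.1) in frame 2.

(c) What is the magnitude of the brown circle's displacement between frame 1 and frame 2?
1.9

The brown circle moved from (9.1, 2.7) to (7.2, 3.1), a distance of √(1.9² + 0.4²) ≈ 1.9.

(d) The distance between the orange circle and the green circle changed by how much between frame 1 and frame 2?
-1.3

Distance in frame 1: 6.3. Distance in frame 2: 5.0.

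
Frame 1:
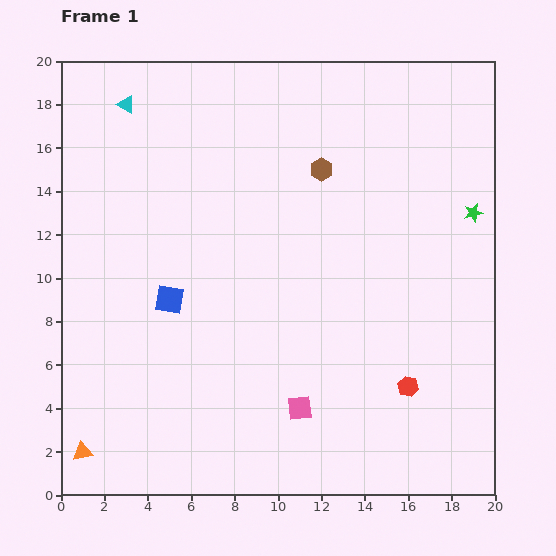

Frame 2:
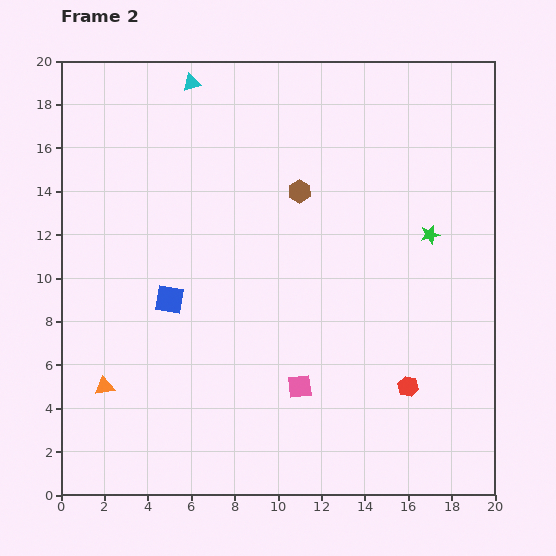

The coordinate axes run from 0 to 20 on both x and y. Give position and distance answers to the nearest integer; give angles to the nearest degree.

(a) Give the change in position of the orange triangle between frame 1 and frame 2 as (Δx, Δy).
(1, 3)

The orange triangle was at (1, 2) in frame 1 and (2, 5) in frame 2.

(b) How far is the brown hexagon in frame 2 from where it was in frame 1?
1

The brown hexagon moved from (12, 15) to (11, 14), a distance of √(1² + 1²) ≈ 1.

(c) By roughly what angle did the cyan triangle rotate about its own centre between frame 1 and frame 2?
46° counter-clockwise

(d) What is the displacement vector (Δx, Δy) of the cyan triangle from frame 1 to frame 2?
(3, 1)

The cyan triangle was at (3, 18) in frame 1 and (6, 19) in frame 2.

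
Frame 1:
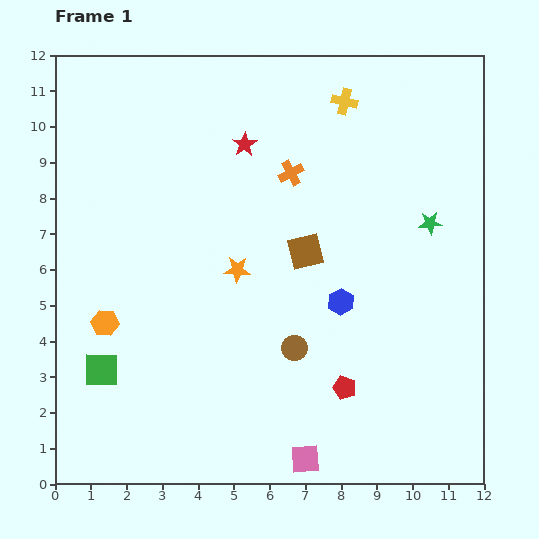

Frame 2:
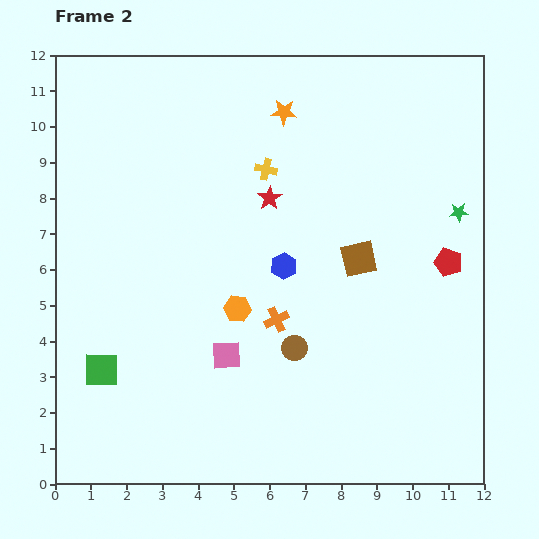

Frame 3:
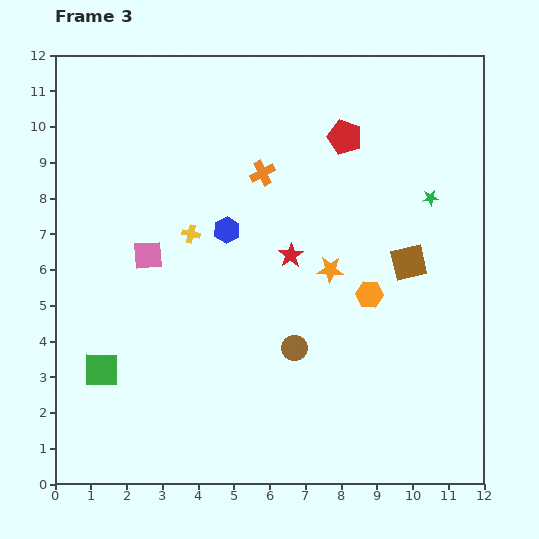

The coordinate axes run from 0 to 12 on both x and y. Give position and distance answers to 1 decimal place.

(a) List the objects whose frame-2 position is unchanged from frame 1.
the brown circle, the green square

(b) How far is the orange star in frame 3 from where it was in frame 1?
2.6

The orange star moved from (5.1, 6.0) to (7.7, 6.0), a distance of √(2.6² + 0.0²) ≈ 2.6.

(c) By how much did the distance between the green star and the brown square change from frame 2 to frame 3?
-1.2

Distance in frame 2: 3.1. Distance in frame 3: 1.9.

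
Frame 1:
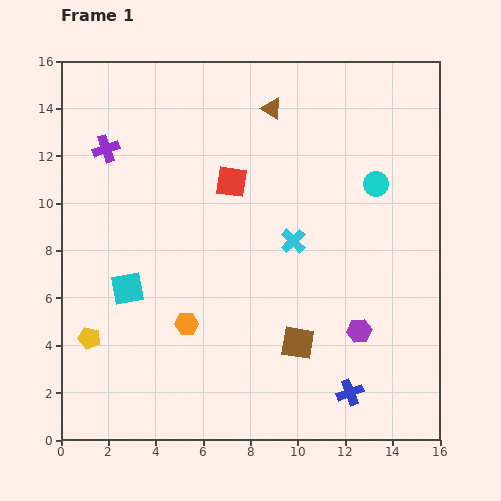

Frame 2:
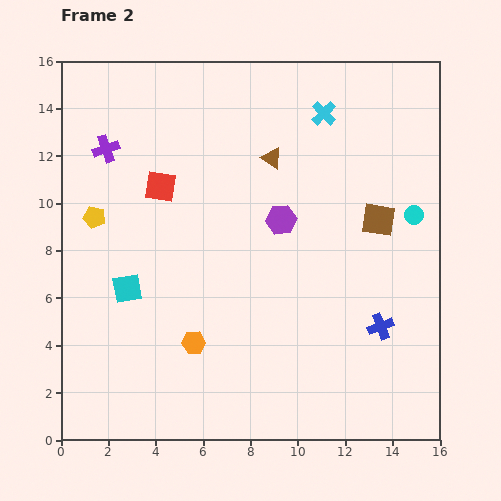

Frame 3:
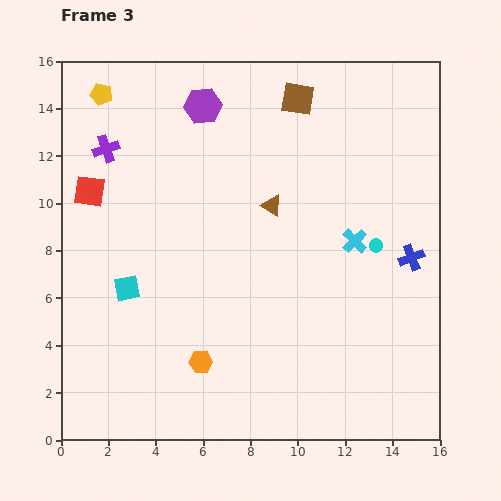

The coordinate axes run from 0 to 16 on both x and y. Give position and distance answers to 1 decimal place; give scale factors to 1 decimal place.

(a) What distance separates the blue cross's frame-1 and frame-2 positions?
3.1

The blue cross moved from (12.2, 2.0) to (13.5, 4.8), a distance of √(1.3² + 2.8²) ≈ 3.1.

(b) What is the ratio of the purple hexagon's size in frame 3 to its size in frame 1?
1.5×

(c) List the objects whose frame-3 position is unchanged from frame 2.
the purple cross, the cyan square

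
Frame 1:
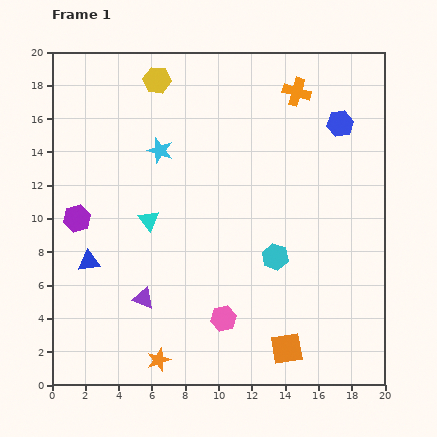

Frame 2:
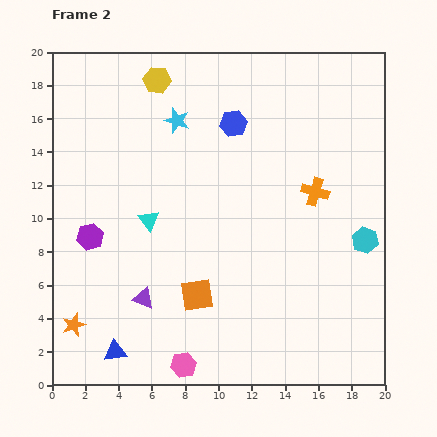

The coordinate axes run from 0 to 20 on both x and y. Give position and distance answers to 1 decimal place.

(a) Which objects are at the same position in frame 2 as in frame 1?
the yellow hexagon, the purple triangle, the cyan triangle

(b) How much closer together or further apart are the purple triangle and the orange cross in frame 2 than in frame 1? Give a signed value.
-3.3

Distance in frame 1: 15.4. Distance in frame 2: 12.1.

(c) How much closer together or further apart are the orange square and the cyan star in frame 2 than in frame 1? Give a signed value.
-3.5

Distance in frame 1: 14.1. Distance in frame 2: 10.6.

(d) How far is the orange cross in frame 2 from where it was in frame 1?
6.1

The orange cross moved from (14.7, 17.6) to (15.8, 11.6), a distance of √(1.1² + 6.0²) ≈ 6.1.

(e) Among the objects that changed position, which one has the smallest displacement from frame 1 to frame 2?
the purple hexagon

(moved 1.4)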